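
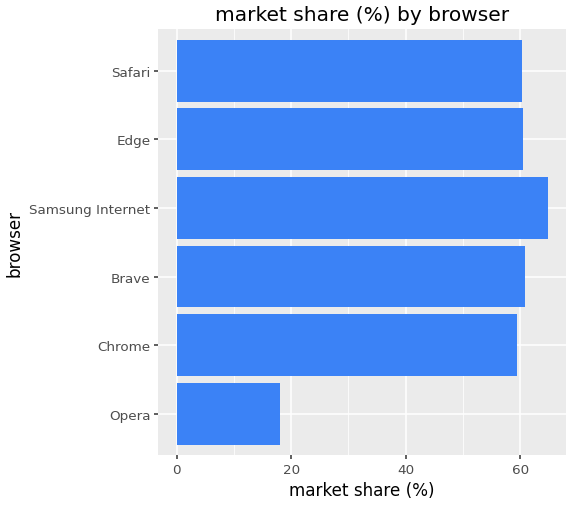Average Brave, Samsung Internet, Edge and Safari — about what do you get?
≈ 60

(60 + 60 + 60 + 60) / 4 ≈ 60.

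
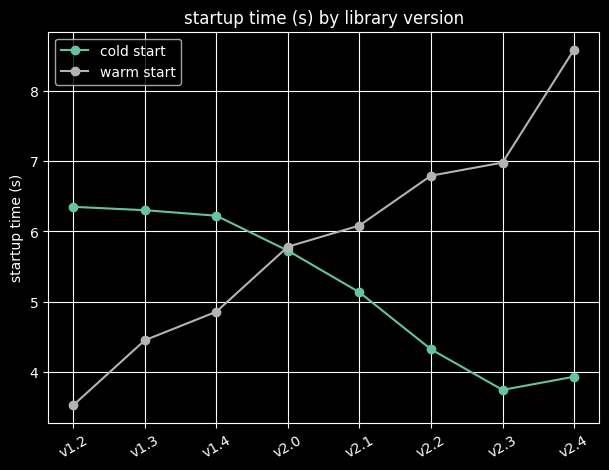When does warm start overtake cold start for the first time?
v2.0

v1.4: warm start ≈ 5.0 vs cold start ≈ 6.0 (not yet); v2.0: warm start ≈ 6.0 vs cold start ≈ 5.5 (first crossover).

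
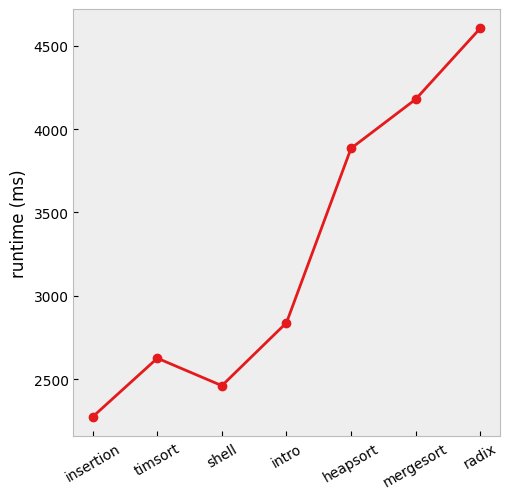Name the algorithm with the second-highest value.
mergesort

Top 3: radix ≈ 4600, mergesort ≈ 4200, heapsort ≈ 3800.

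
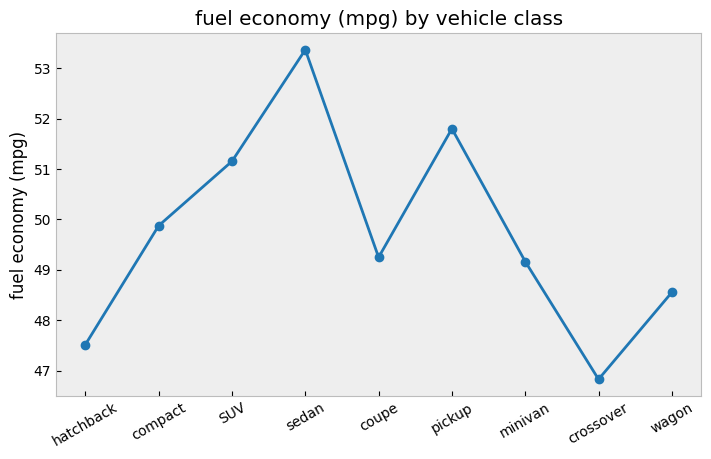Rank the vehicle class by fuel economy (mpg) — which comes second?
Top 3: sedan ≈ 53, pickup ≈ 52, SUV ≈ 51.

pickup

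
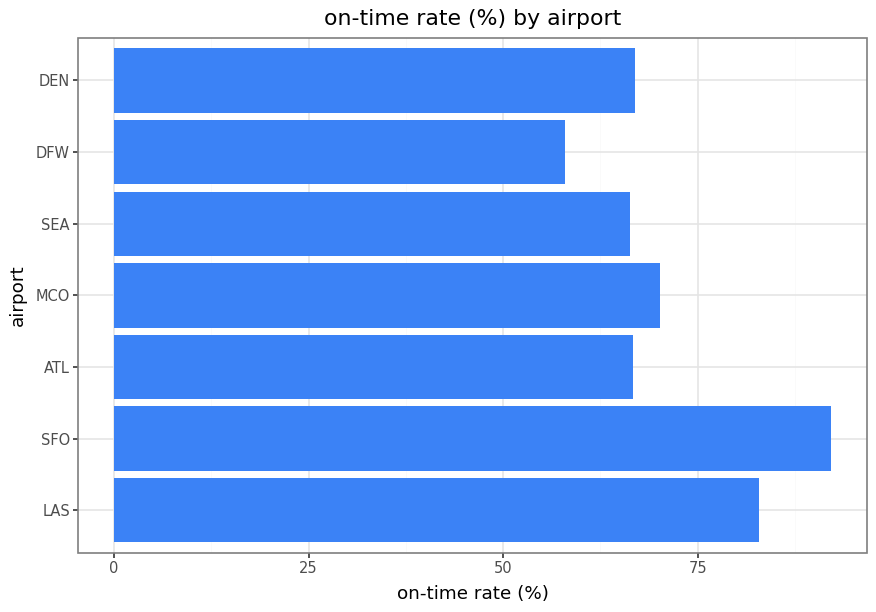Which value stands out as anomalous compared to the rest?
SFO ≈ 90; the rest sit between ≈ 60 and ≈ 80.

SFO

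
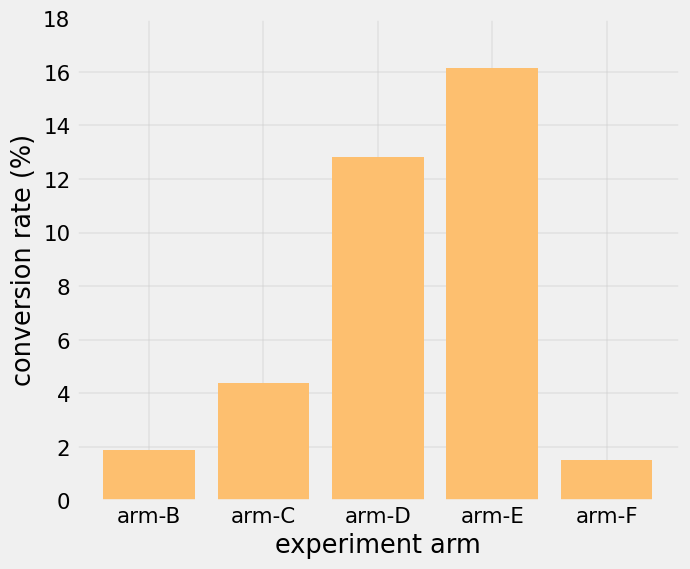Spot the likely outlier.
arm-E ≈ 16; the rest sit between ≈ 2 and ≈ 12.

arm-E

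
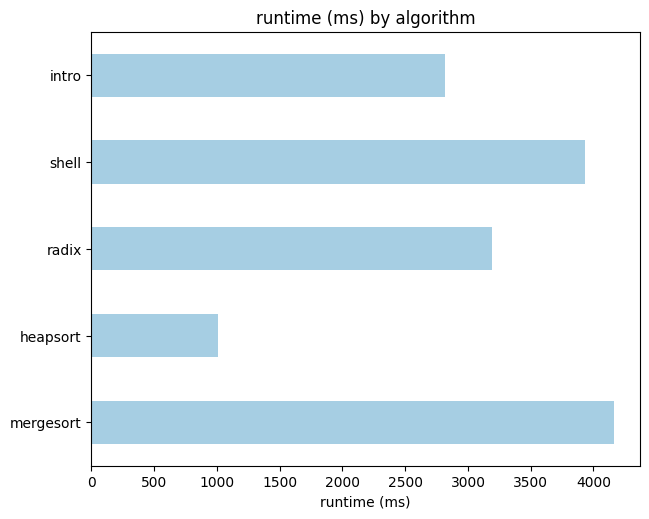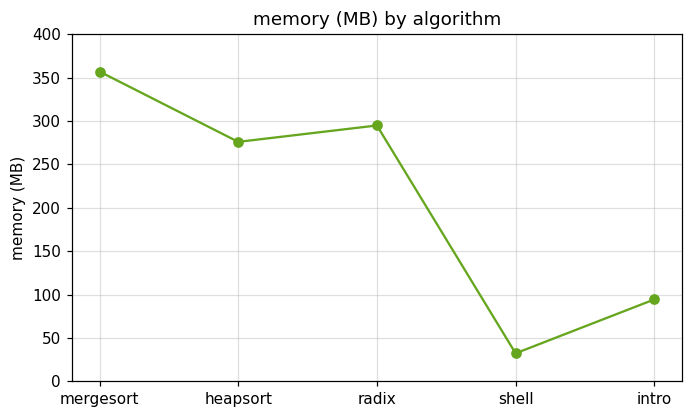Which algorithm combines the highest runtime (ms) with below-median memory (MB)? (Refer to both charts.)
Chart 2 median memory (MB) ≈ 300; below-median algorithms: shell, intro. Among those, shell has the highest runtime (ms) (≈ 4000).

shell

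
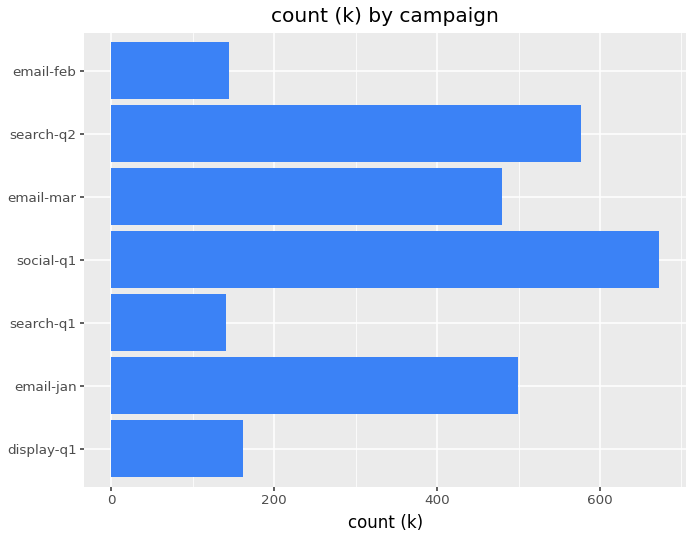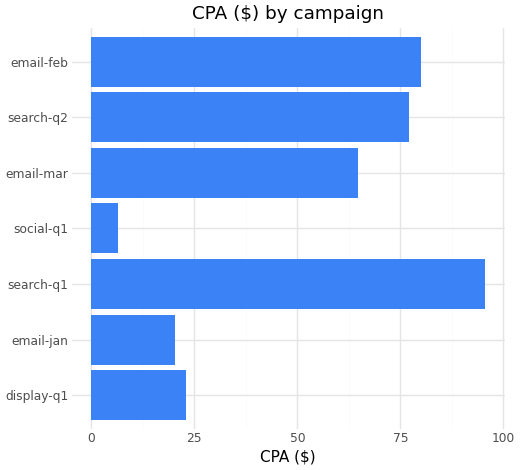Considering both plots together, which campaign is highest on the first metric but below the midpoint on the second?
Chart 2 median CPA ($) ≈ 60; below-median campaigns: display-q1, email-jan, social-q1. Among those, social-q1 has the highest count (k) (≈ 700).

social-q1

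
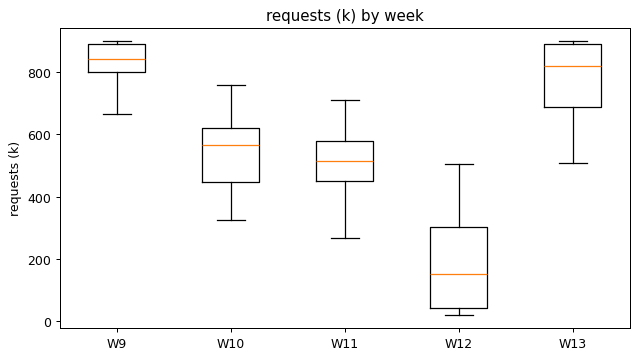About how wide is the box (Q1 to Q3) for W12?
≈ 300

Q3 ≈ 300, Q1 ≈ 0; IQR ≈ 300.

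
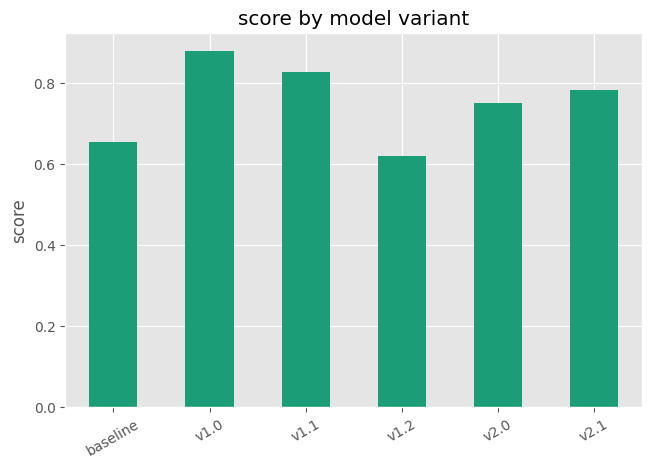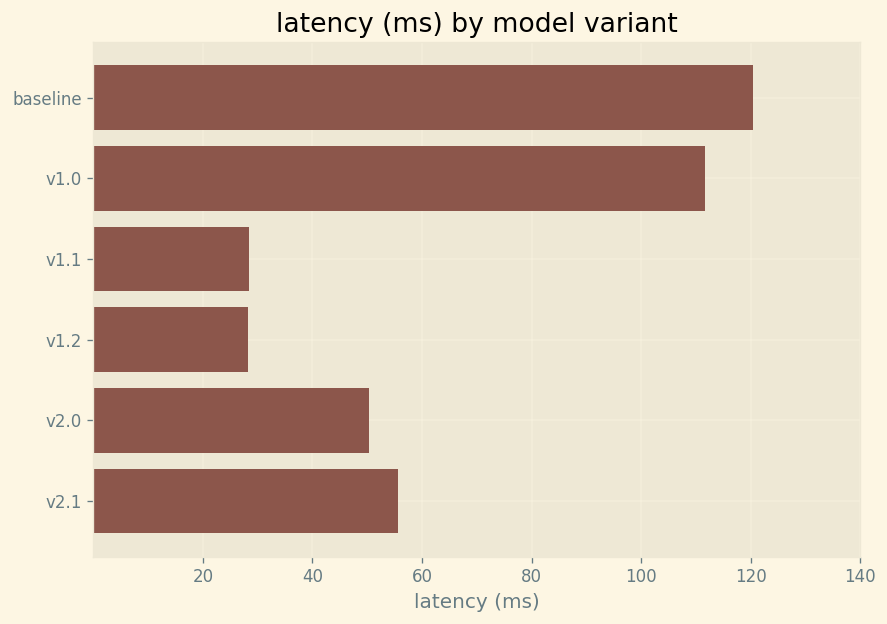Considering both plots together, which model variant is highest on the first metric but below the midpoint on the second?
v1.1

Chart 2 median latency (ms) ≈ 60; below-median model variants: v1.1, v1.2, v2.0. Among those, v1.1 has the highest score (≈ 0.8).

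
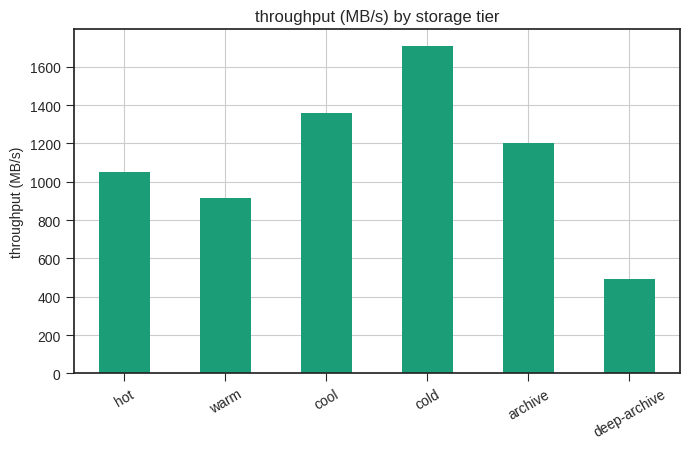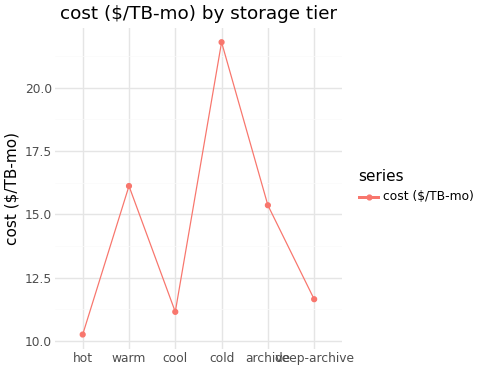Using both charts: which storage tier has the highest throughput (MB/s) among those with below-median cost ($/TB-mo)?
cool

Chart 2 median cost ($/TB-mo) ≈ 14; below-median storage tiers: hot, cool, deep-archive. Among those, cool has the highest throughput (MB/s) (≈ 1400).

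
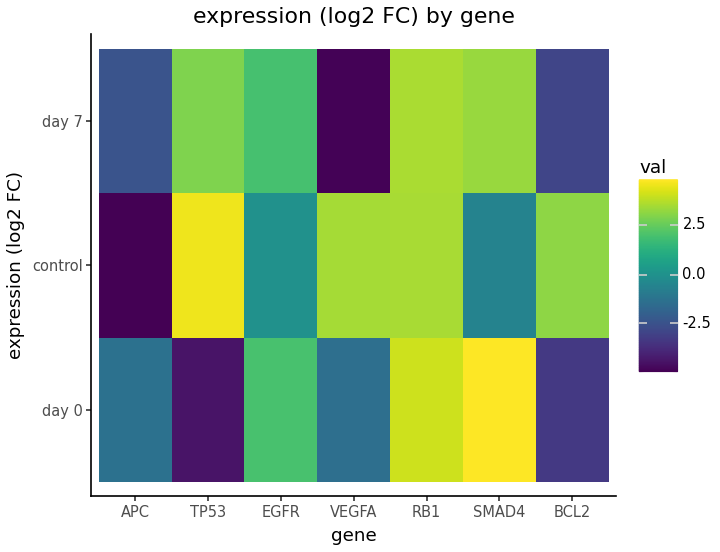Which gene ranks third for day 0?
EGFR

Top 4 for day 0: SMAD4 ≈ 5, RB1 ≈ 4, EGFR ≈ 2, APC ≈ -1.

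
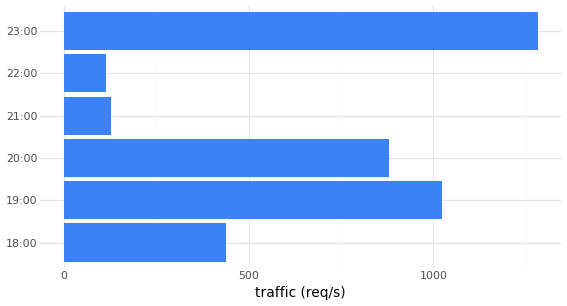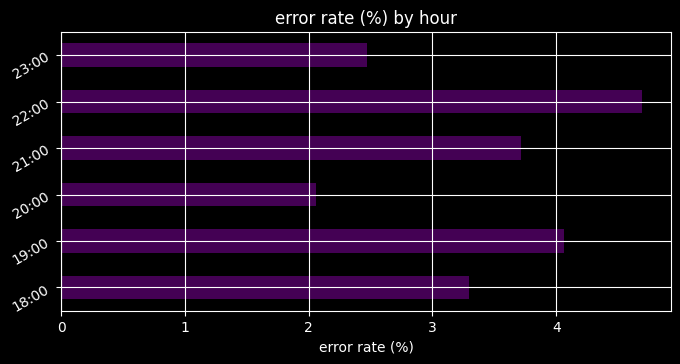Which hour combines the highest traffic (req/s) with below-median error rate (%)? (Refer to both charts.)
23:00

Chart 2 median error rate (%) ≈ 3.5; below-median hours: 18:00, 20:00, 23:00. Among those, 23:00 has the highest traffic (req/s) (≈ 1200).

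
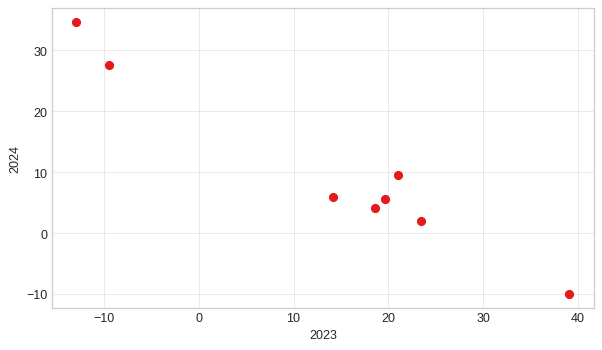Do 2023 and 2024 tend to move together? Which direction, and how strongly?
Points are negatively correlated; strong (|r| ≈ 1.0).

negative, strong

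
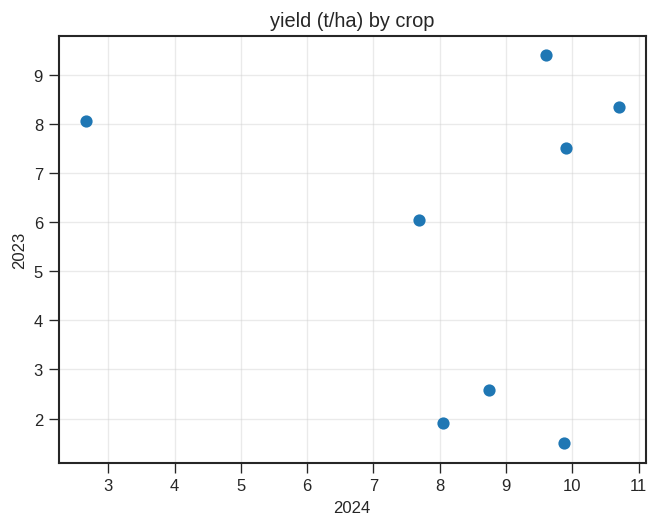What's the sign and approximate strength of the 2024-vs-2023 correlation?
Points are roughly uncorrelated; weak (|r| ≈ 0.1).

no clear correlation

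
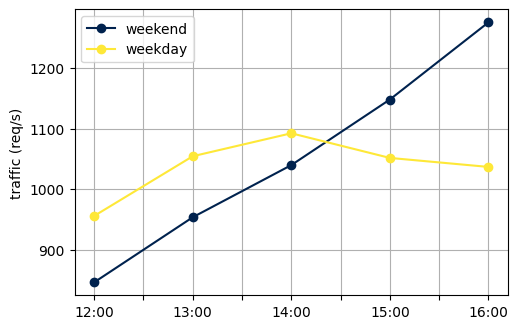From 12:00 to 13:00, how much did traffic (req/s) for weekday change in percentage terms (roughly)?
12:00 ≈ 950, 13:00 ≈ 1050; (1050 − 950) / 950 ≈ +10.5%.

≈ +10.5%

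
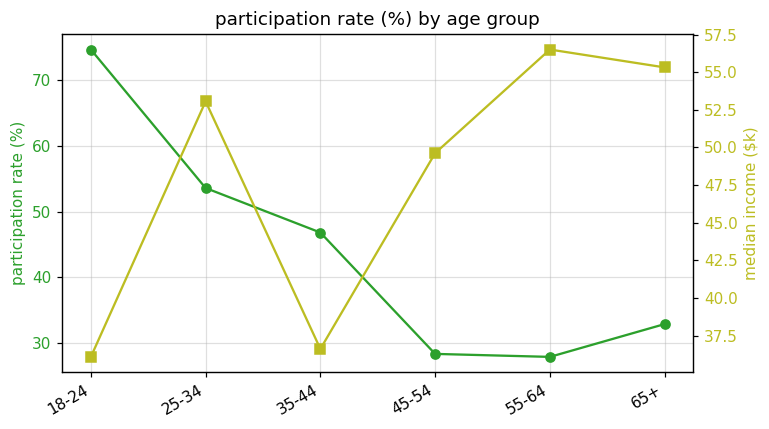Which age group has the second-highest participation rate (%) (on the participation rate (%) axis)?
Top 3 (on the participation rate (%) axis): 18-24 ≈ 75, 25-34 ≈ 55, 35-44 ≈ 45.

25-34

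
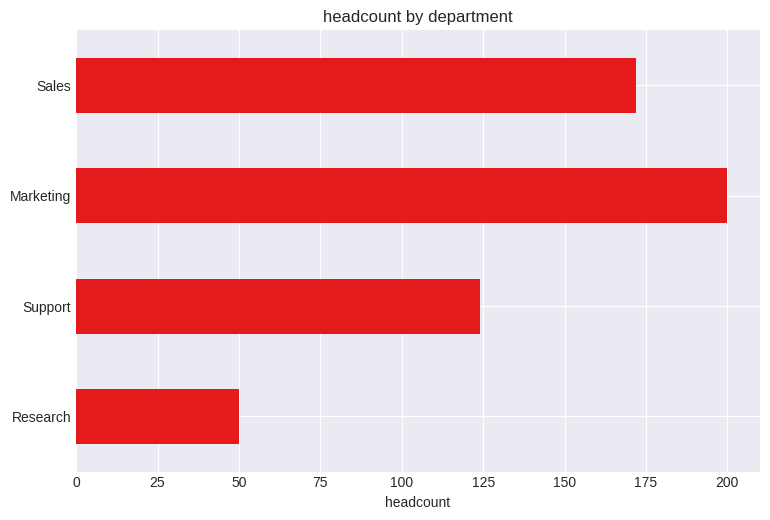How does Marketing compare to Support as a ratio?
Marketing ≈ 200, Support ≈ 120; 200/120 ≈ 1.67.

≈ 1.67×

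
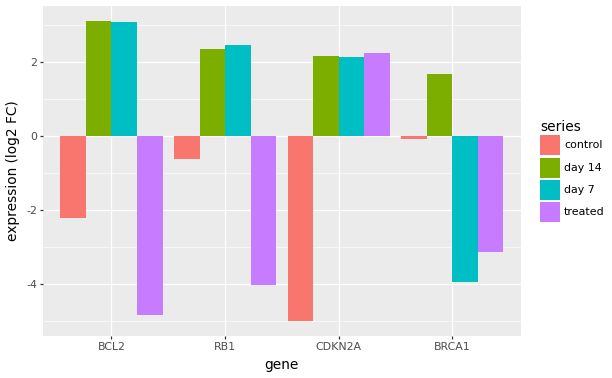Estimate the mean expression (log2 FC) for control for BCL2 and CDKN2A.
≈ -4

(-2 + -5) / 2 ≈ -4.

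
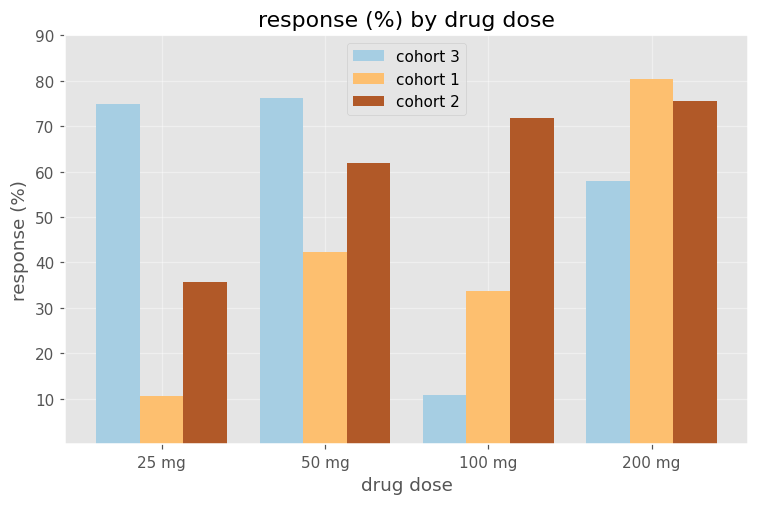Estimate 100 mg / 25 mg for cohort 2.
100 mg ≈ 70, 25 mg ≈ 40; 70/40 ≈ 1.75.

≈ 1.75×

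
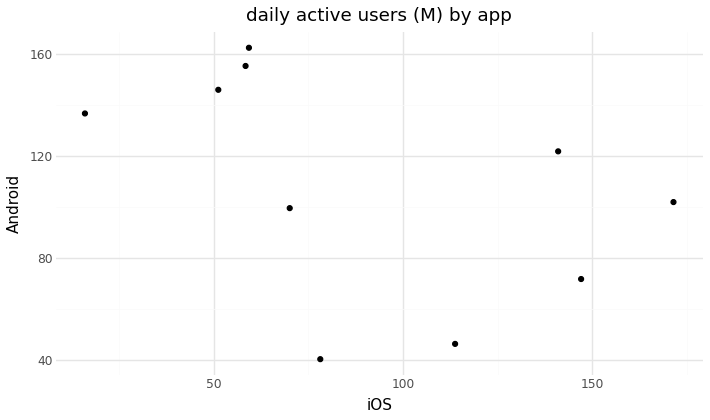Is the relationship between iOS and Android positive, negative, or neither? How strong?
Points are negatively correlated; moderate (|r| ≈ 0.5).

negative, moderate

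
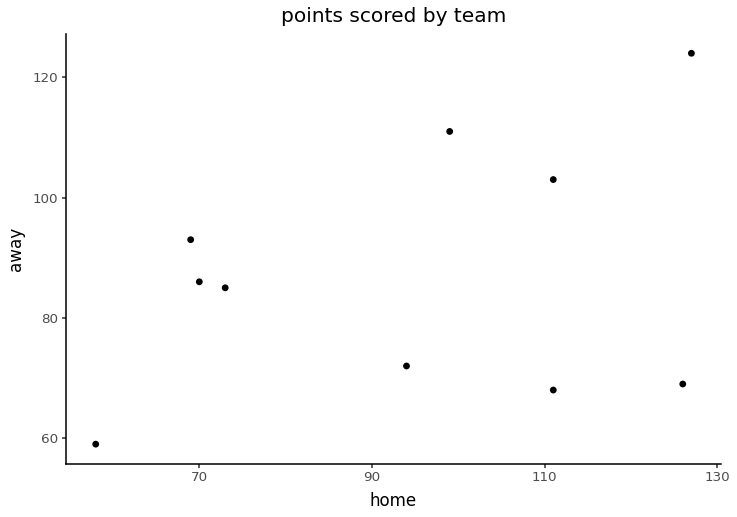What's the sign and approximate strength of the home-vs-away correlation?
positive, weak

Points are positively correlated; weak (|r| ≈ 0.3).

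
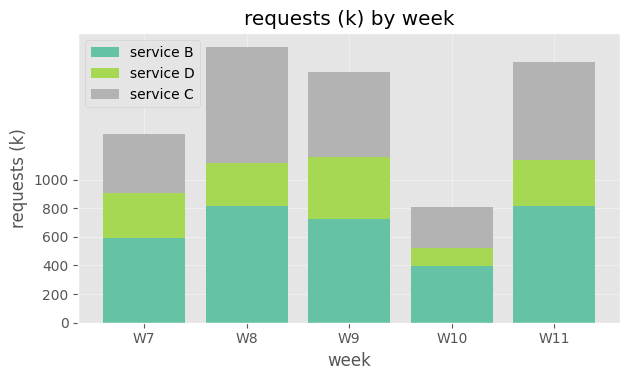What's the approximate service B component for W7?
service B top ≈ 600, bottom ≈ 0; segment ≈ 600.

≈ 600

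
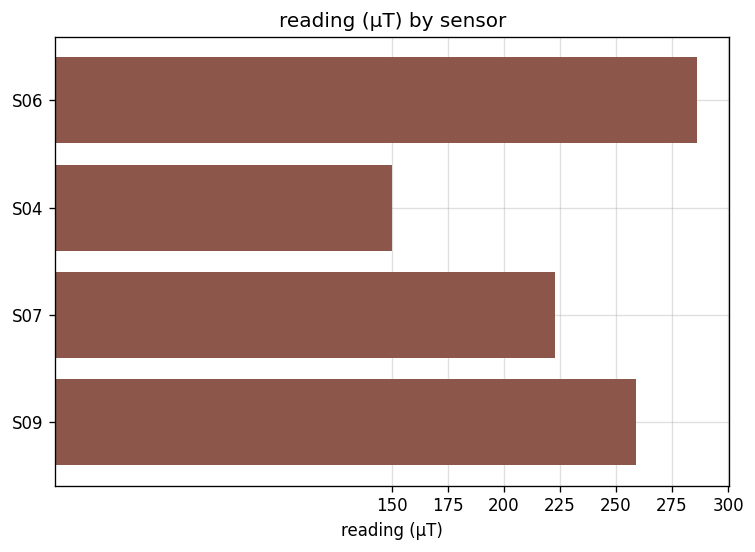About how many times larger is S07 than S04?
S07 ≈ 225, S04 ≈ 150; 225/150 ≈ 1.5.

≈ 1.5×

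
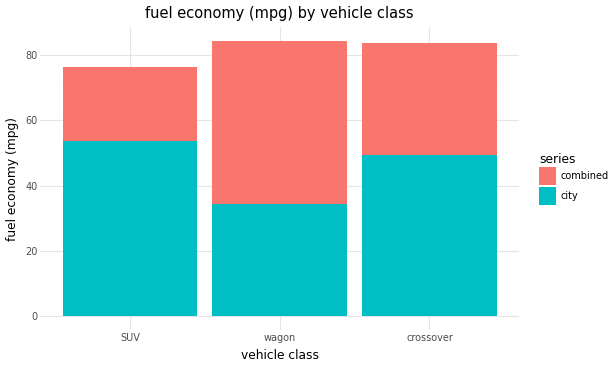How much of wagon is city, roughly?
≈ 30

city top ≈ 30, bottom ≈ 0; segment ≈ 30.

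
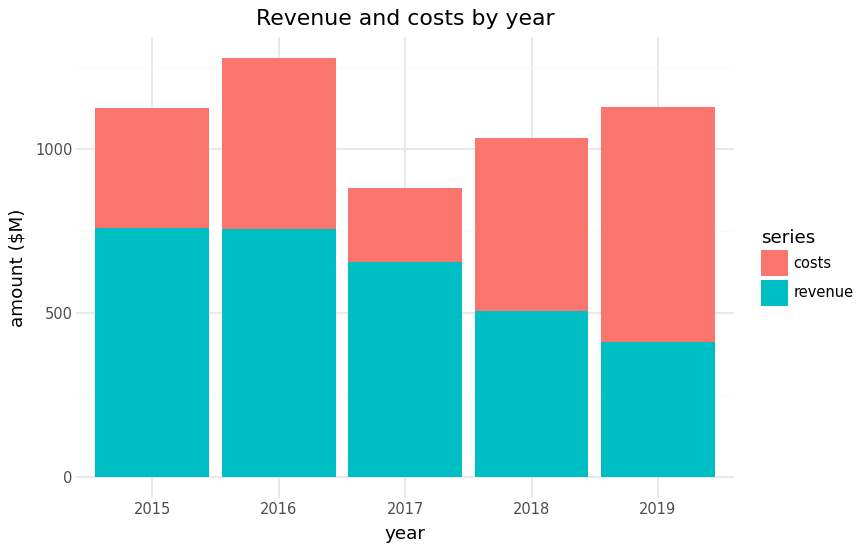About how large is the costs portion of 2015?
≈ 400

costs top ≈ 1200, bottom ≈ 800; segment ≈ 400.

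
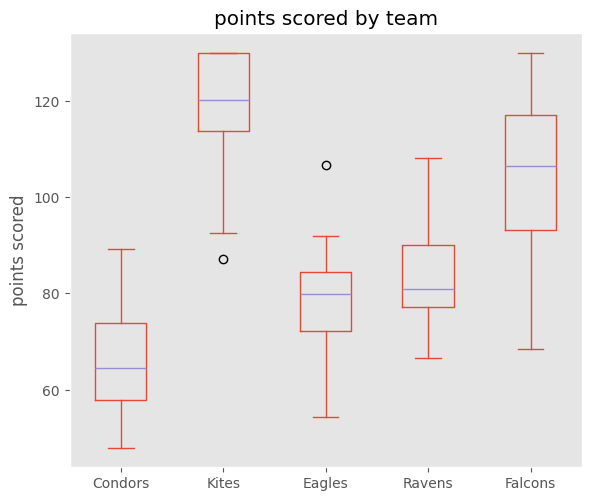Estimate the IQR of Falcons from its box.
Q3 ≈ 115, Q1 ≈ 95; IQR ≈ 20.

≈ 20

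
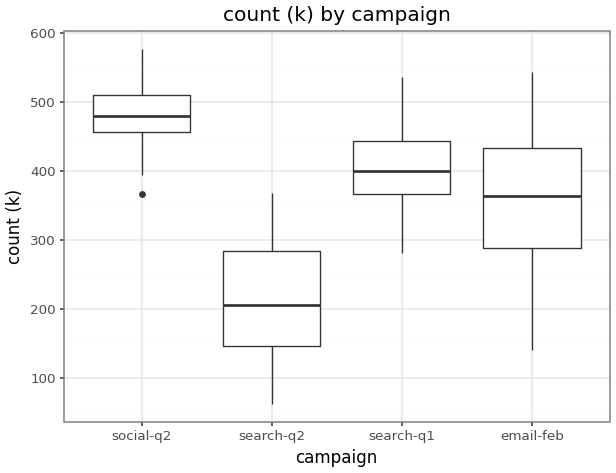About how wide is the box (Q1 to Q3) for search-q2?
Q3 ≈ 275, Q1 ≈ 150; IQR ≈ 125.

≈ 125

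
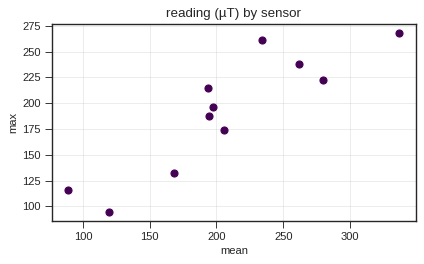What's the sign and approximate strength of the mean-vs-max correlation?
positive, strong

Points are positively correlated; strong (|r| ≈ 0.9).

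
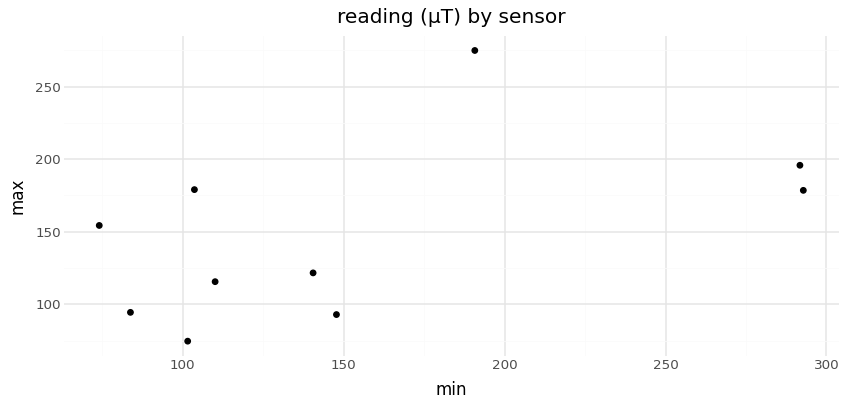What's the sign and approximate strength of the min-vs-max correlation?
Points are positively correlated; moderate (|r| ≈ 0.5).

positive, moderate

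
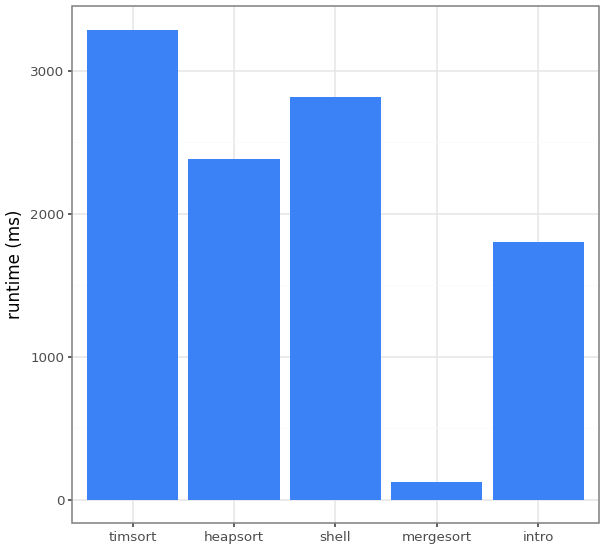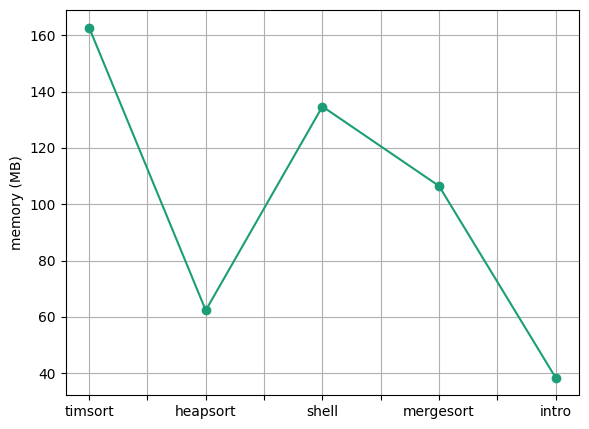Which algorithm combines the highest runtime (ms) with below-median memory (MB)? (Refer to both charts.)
Chart 2 median memory (MB) ≈ 100; below-median algorithms: heapsort, intro. Among those, heapsort has the highest runtime (ms) (≈ 2500).

heapsort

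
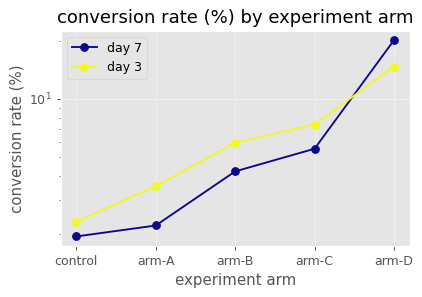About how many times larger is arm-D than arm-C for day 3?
arm-D ≈ 14, arm-C ≈ 8; 14/8 ≈ 1.75.

≈ 1.75×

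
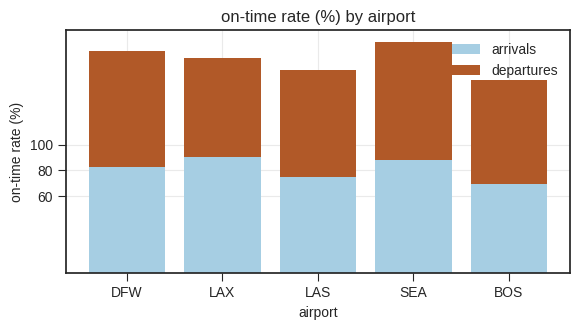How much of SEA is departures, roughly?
≈ 100

departures top ≈ 180, bottom ≈ 80; segment ≈ 100.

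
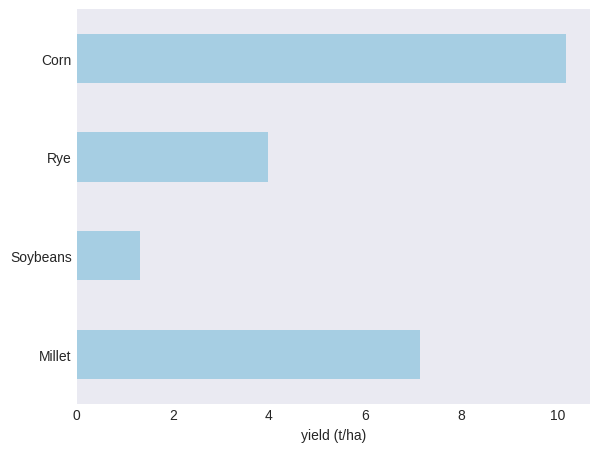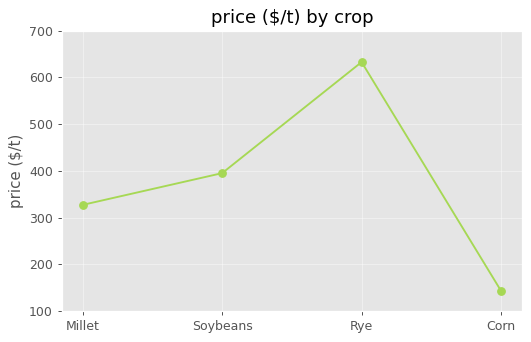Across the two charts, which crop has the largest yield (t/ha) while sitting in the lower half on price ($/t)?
Chart 2 median price ($/t) ≈ 400; below-median crops: Millet, Corn. Among those, Corn has the highest yield (t/ha) (≈ 10).

Corn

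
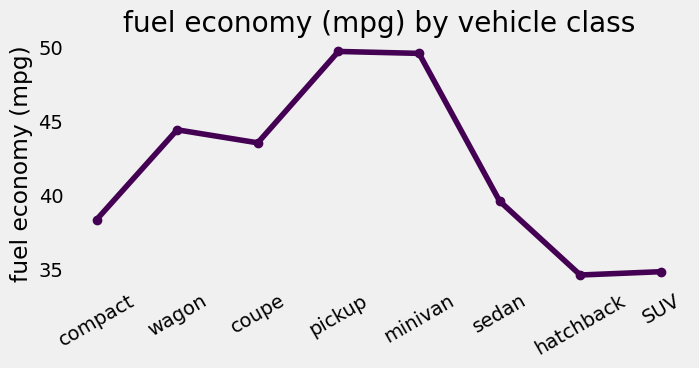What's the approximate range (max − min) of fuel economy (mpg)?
≈ 16

Max pickup ≈ 50, min hatchback ≈ 34; range ≈ 16.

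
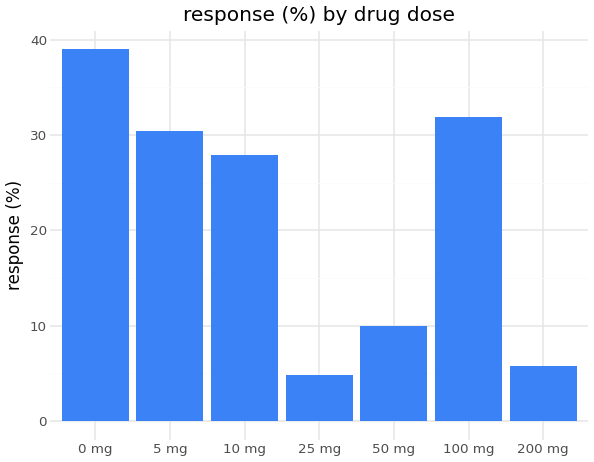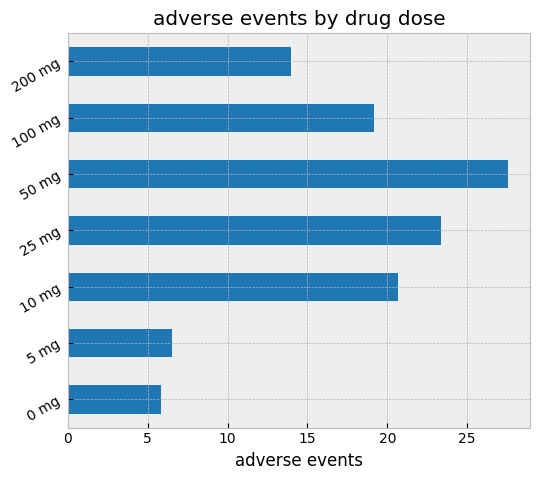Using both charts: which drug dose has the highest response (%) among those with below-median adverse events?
0 mg

Chart 2 median adverse events ≈ 20; below-median drug doses: 0 mg, 5 mg, 200 mg. Among those, 0 mg has the highest response (%) (≈ 40).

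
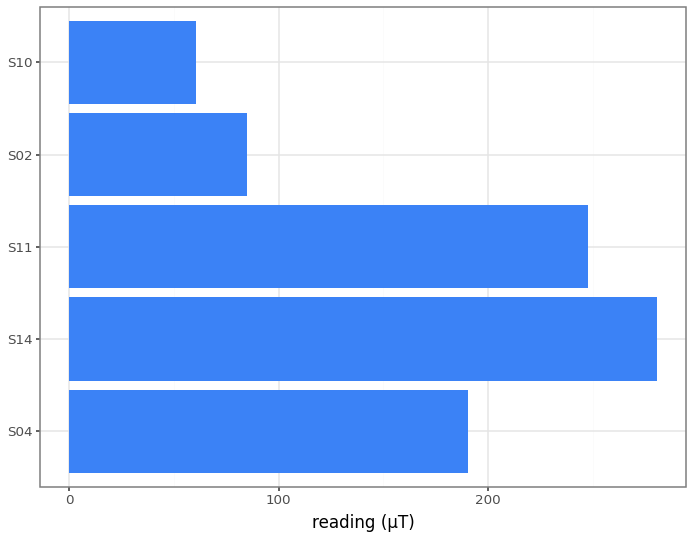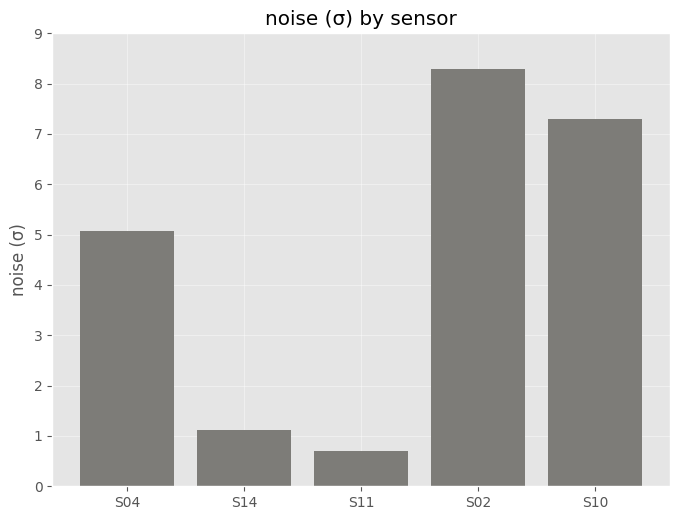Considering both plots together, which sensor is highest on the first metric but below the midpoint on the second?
S14

Chart 2 median noise (σ) ≈ 5; below-median sensors: S14, S11. Among those, S14 has the highest reading (µT) (≈ 300).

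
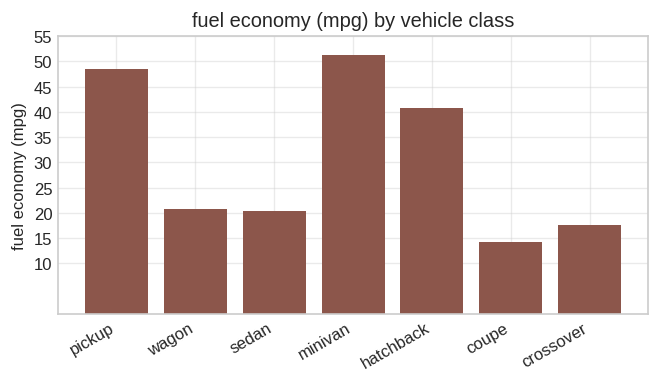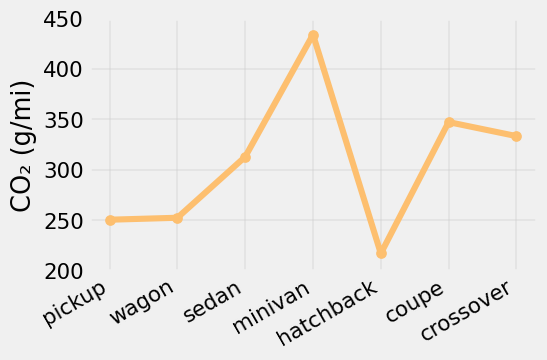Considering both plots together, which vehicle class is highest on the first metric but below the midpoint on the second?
Chart 2 median CO₂ (g/mi) ≈ 300; below-median vehicle classes: pickup, wagon, hatchback. Among those, pickup has the highest fuel economy (mpg) (≈ 50).

pickup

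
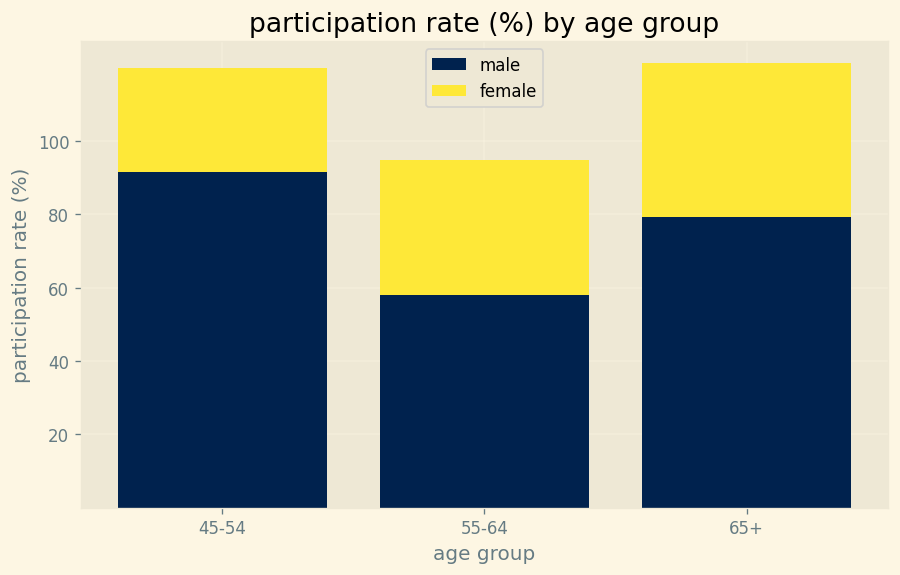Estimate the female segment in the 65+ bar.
female top ≈ 120, bottom ≈ 80; segment ≈ 40.

≈ 40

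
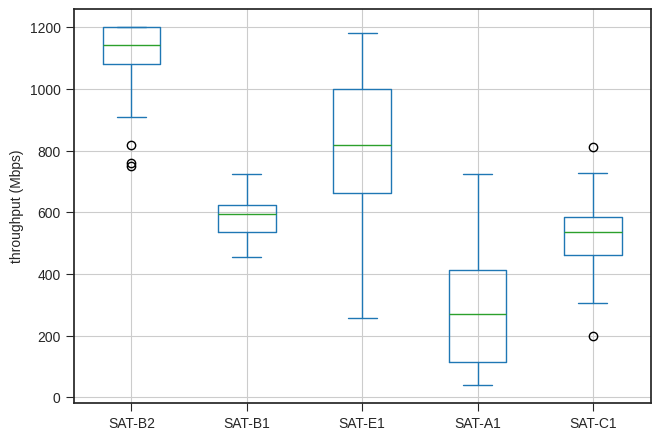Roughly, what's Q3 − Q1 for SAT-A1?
≈ 300

Q3 ≈ 400, Q1 ≈ 100; IQR ≈ 300.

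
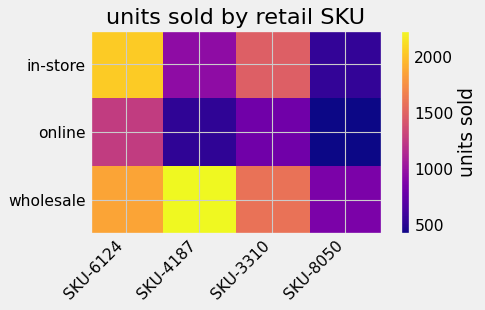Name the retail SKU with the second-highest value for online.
Top 3 for online: SKU-6124 ≈ 1200, SKU-3310 ≈ 800, SKU-4187 ≈ 600.

SKU-3310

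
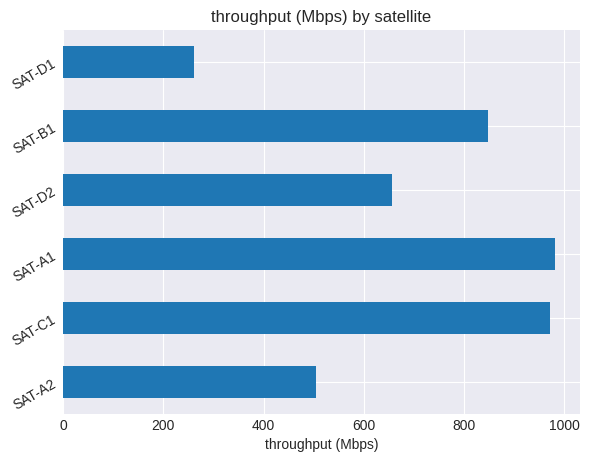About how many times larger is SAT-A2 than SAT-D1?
≈ 1.67×

SAT-A2 ≈ 500, SAT-D1 ≈ 300; 500/300 ≈ 1.67.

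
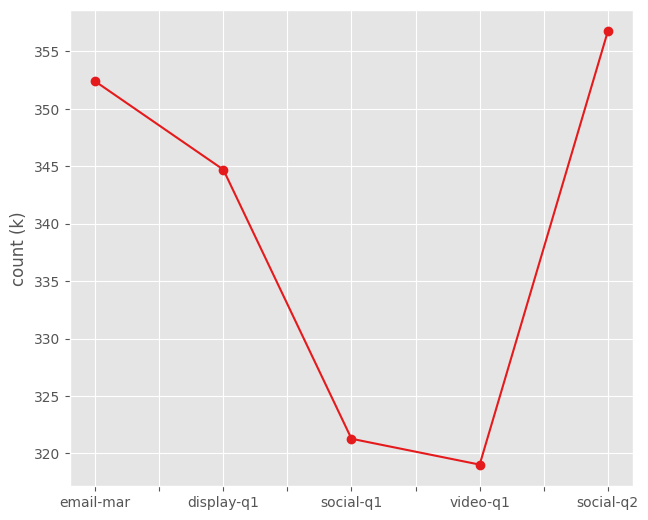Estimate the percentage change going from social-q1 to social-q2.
social-q1 ≈ 320, social-q2 ≈ 355; (355 − 320) / 320 ≈ +10.9%.

≈ +10.9%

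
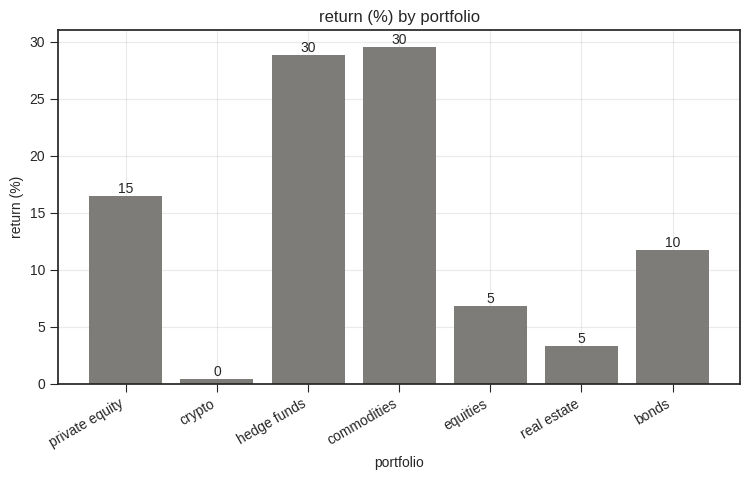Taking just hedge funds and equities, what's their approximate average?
≈ 18

(30 + 5) / 2 ≈ 18.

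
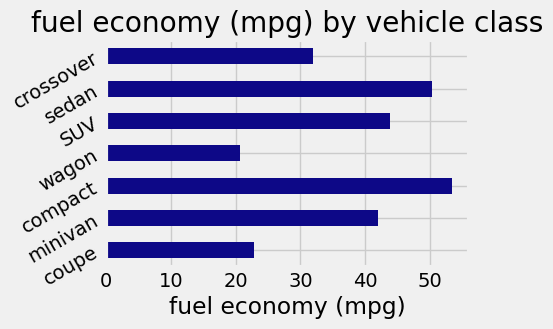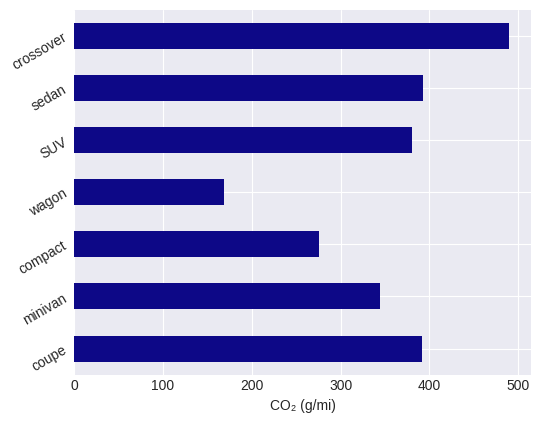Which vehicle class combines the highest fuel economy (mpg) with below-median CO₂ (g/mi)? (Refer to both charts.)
Chart 2 median CO₂ (g/mi) ≈ 400; below-median vehicle classes: minivan, compact, wagon. Among those, compact has the highest fuel economy (mpg) (≈ 55).

compact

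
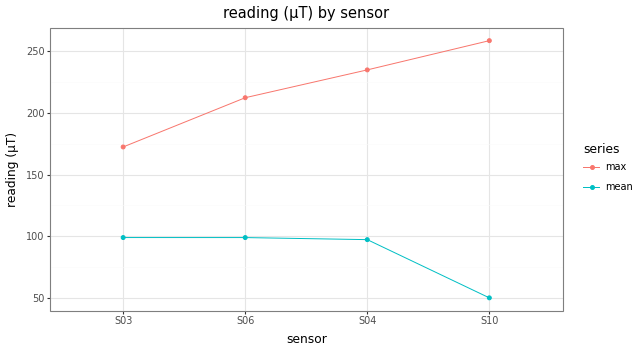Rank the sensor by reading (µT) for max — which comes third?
S06

Top 4 for max: S10 ≈ 260, S04 ≈ 240, S06 ≈ 220, S03 ≈ 180.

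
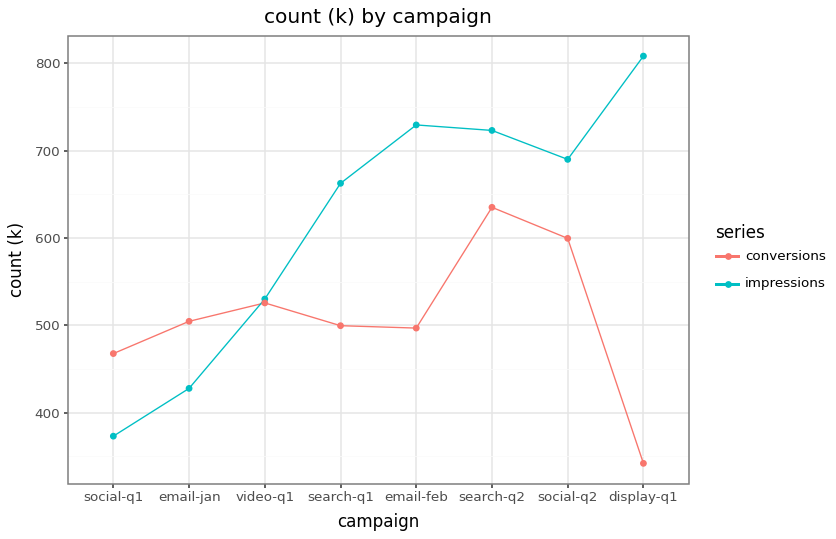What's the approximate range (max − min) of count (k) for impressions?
Max display-q1 ≈ 800, min social-q1 ≈ 350; range ≈ 450.

≈ 450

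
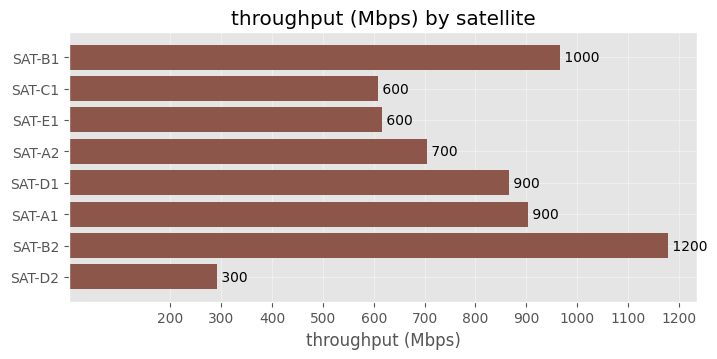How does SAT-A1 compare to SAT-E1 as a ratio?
SAT-A1 ≈ 900, SAT-E1 ≈ 600; 900/600 ≈ 1.5.

≈ 1.5×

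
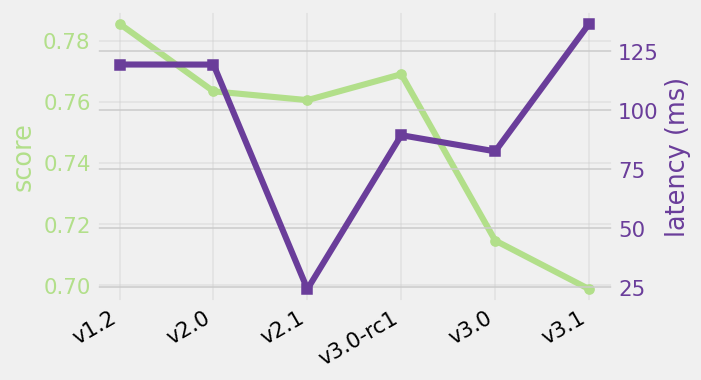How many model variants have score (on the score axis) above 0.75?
4

Above 0.75: v1.2, v2.0, v2.1, v3.0-rc1.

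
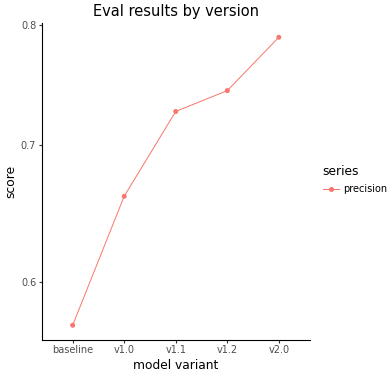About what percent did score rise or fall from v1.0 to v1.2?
≈ +12.1%

v1.0 ≈ 0.66, v1.2 ≈ 0.74; (0.74 − 0.66) / 0.66 ≈ +12.1%.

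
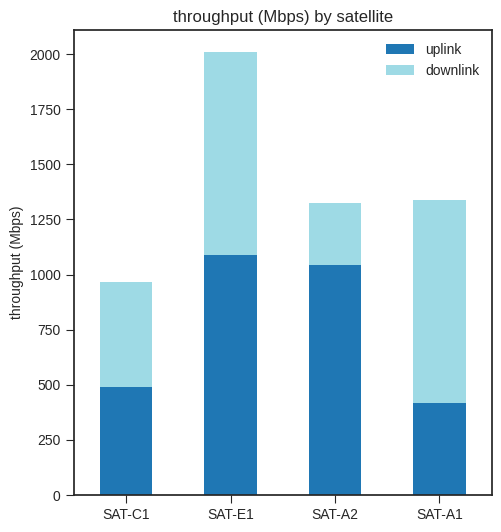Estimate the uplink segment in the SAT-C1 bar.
≈ 400

uplink top ≈ 400, bottom ≈ 0; segment ≈ 400.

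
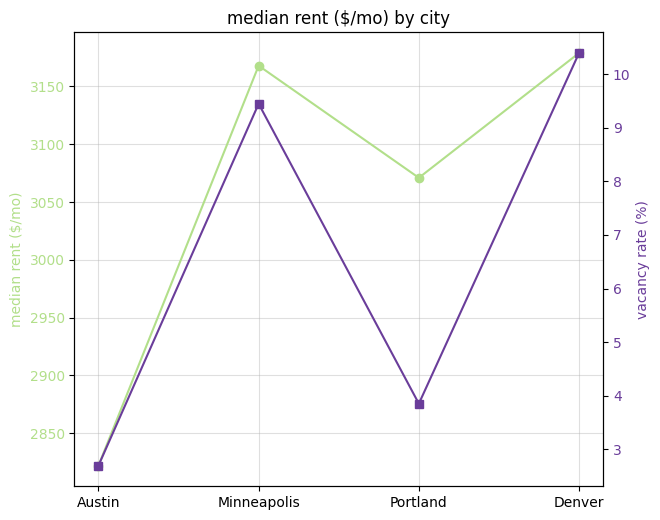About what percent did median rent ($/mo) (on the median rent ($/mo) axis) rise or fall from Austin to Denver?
Austin ≈ 2800, Denver ≈ 3200; (3200 − 2800) / 2800 ≈ +14.3%.

≈ +14.3%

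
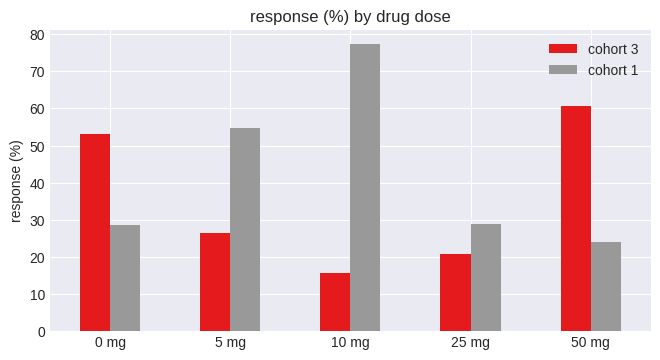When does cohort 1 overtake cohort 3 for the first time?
5 mg

0 mg: cohort 1 ≈ 30 vs cohort 3 ≈ 50 (not yet); 5 mg: cohort 1 ≈ 50 vs cohort 3 ≈ 30 (first crossover).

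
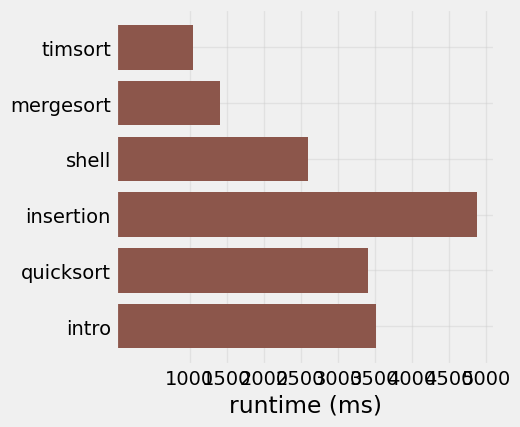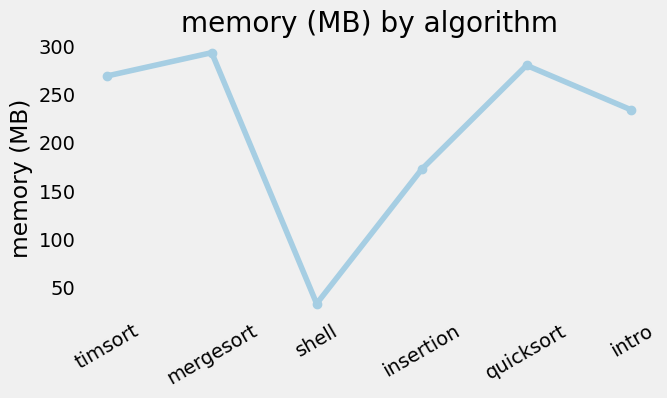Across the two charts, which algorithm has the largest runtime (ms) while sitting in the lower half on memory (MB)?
Chart 2 median memory (MB) ≈ 250; below-median algorithms: shell, insertion, intro. Among those, insertion has the highest runtime (ms) (≈ 5000).

insertion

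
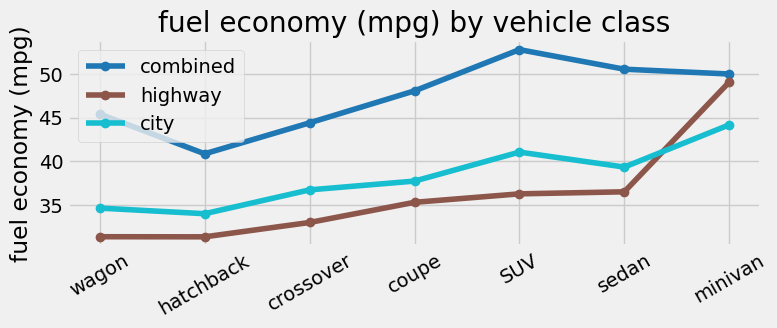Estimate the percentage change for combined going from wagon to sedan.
wagon ≈ 46, sedan ≈ 50; (50 − 46) / 46 ≈ +8.7%.

≈ +8.7%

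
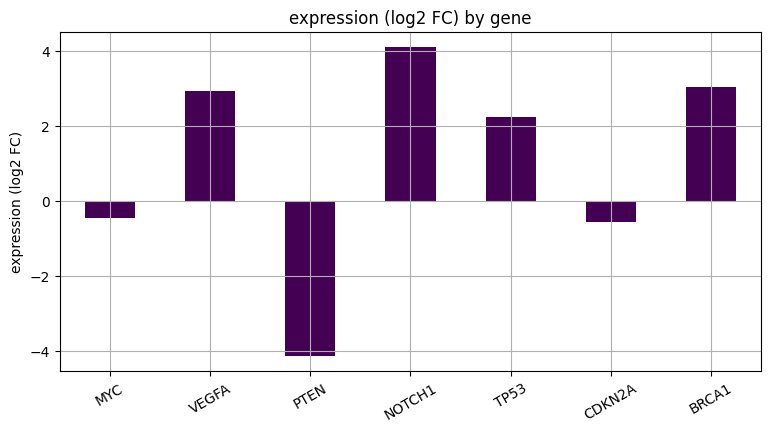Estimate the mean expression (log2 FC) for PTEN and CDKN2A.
(-4 + -1) / 2 ≈ -2.

≈ -2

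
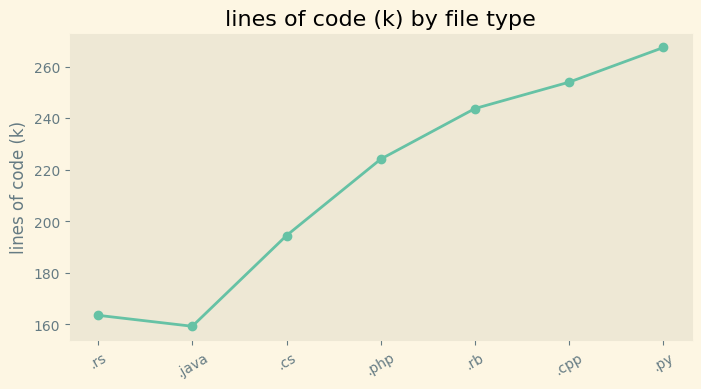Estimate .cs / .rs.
≈ 1.19×

.cs ≈ 190, .rs ≈ 160; 190/160 ≈ 1.19.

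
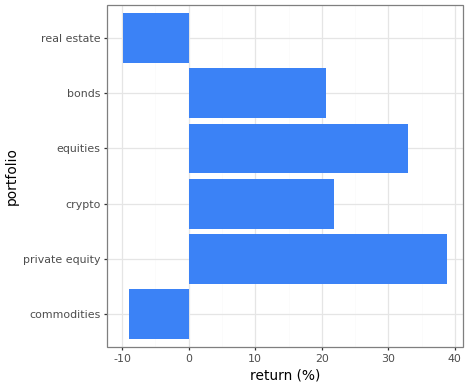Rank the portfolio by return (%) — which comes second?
equities

Top 3: private equity ≈ 40, equities ≈ 35, crypto ≈ 20.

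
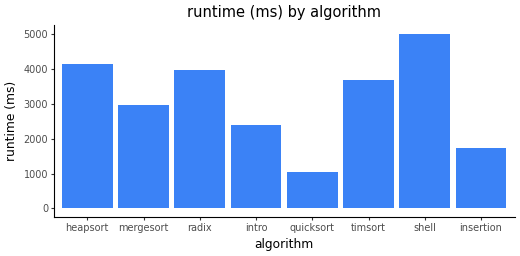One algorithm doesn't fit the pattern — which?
quicksort

quicksort ≈ 1000; the rest sit between ≈ 1500 and ≈ 5000.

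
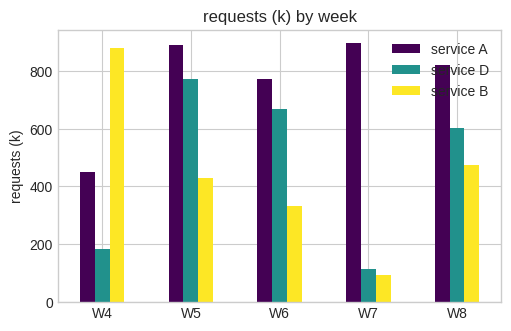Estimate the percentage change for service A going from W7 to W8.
≈ -11.1%

W7 ≈ 900, W8 ≈ 800; (800 − 900) / 900 ≈ -11.1%.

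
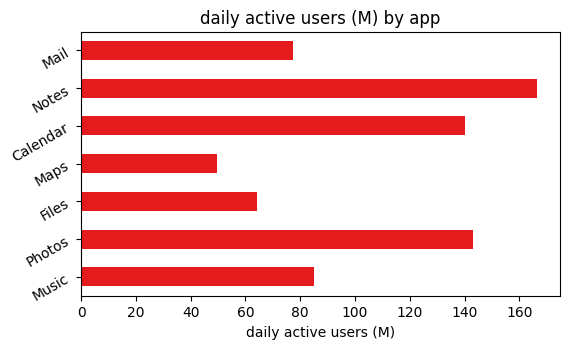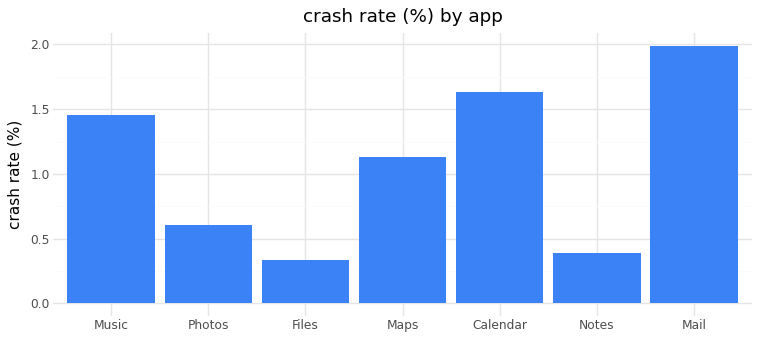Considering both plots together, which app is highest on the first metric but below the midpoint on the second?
Notes

Chart 2 median crash rate (%) ≈ 1.2; below-median apps: Photos, Files, Notes. Among those, Notes has the highest daily active users (M) (≈ 160).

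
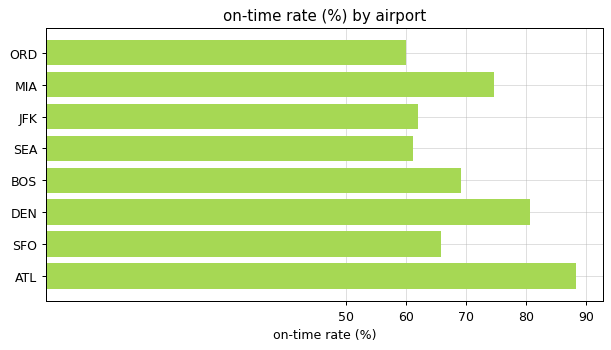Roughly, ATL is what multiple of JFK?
ATL ≈ 90, JFK ≈ 60; 90/60 ≈ 1.5.

≈ 1.5×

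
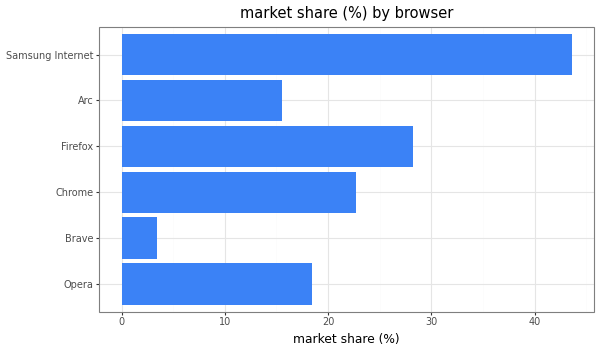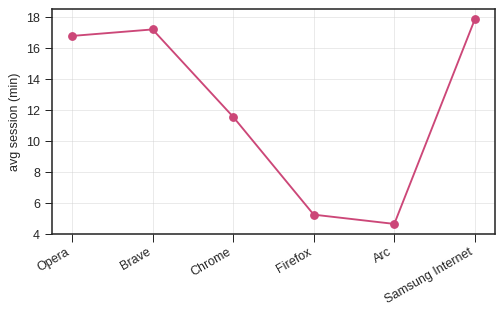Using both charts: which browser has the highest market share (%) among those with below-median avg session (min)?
Firefox

Chart 2 median avg session (min) ≈ 14; below-median browsers: Chrome, Firefox, Arc. Among those, Firefox has the highest market share (%) (≈ 30).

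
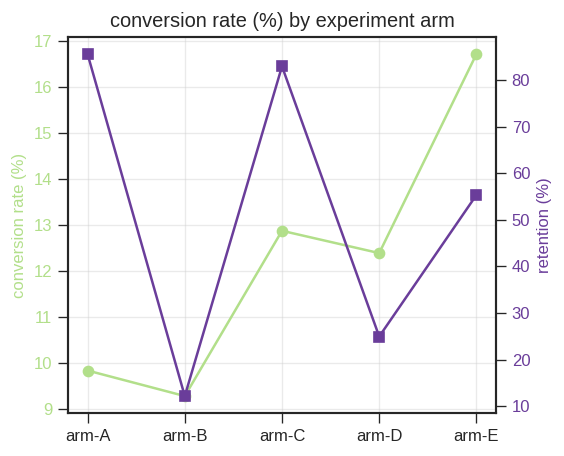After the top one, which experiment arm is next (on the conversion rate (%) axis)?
arm-C

Top 3 (on the conversion rate (%) axis): arm-E ≈ 17, arm-C ≈ 13, arm-D ≈ 12.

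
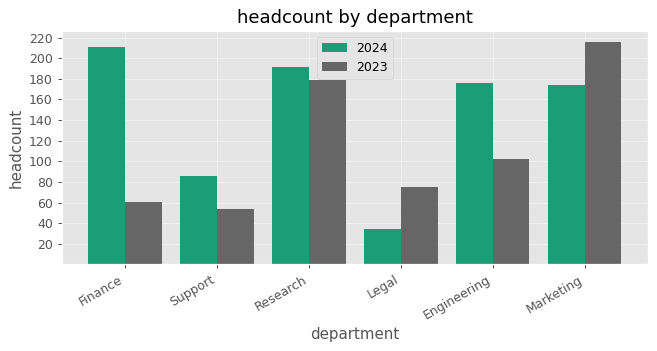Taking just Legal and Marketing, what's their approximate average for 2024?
(40 + 180) / 2 ≈ 110.

≈ 110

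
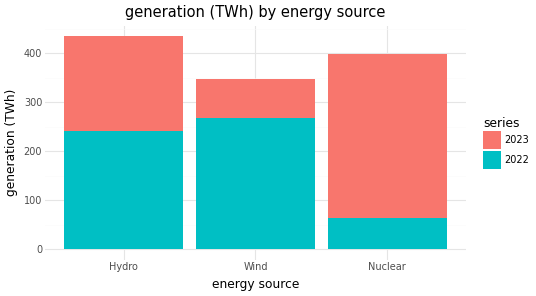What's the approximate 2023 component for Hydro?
≈ 200

2023 top ≈ 450, bottom ≈ 250; segment ≈ 200.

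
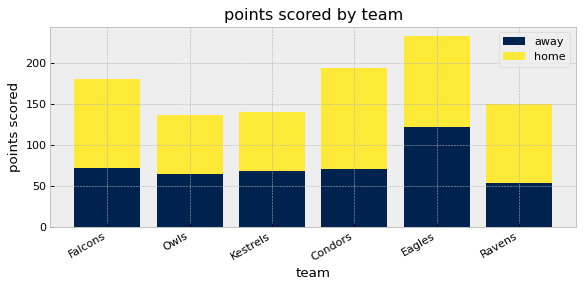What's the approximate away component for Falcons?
away top ≈ 80, bottom ≈ 0; segment ≈ 80.

≈ 80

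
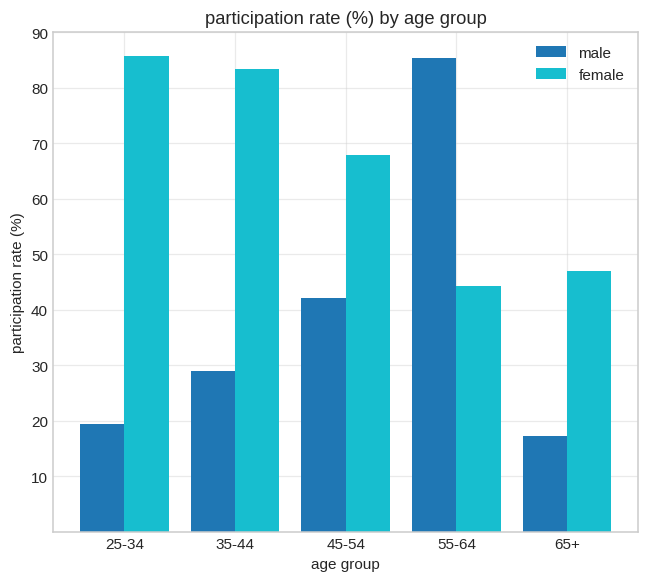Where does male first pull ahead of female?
55-64

45-54: male ≈ 40 vs female ≈ 70 (not yet); 55-64: male ≈ 90 vs female ≈ 40 (first crossover).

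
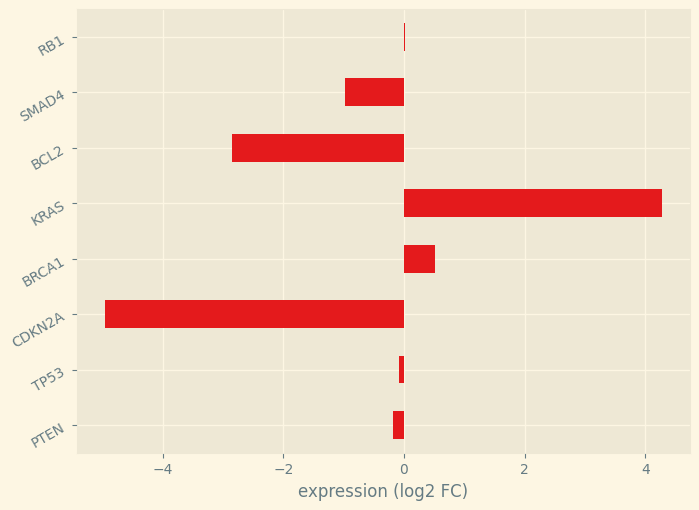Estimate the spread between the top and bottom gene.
Max KRAS ≈ 4, min CDKN2A ≈ -5; range ≈ 9.

≈ 9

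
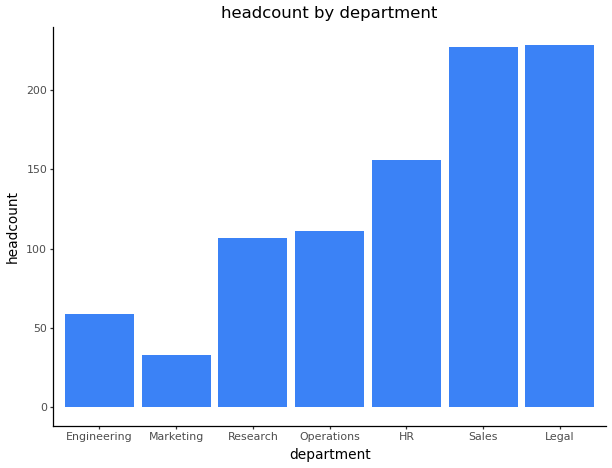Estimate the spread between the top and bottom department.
≈ 180

Max Legal ≈ 220, min Marketing ≈ 40; range ≈ 180.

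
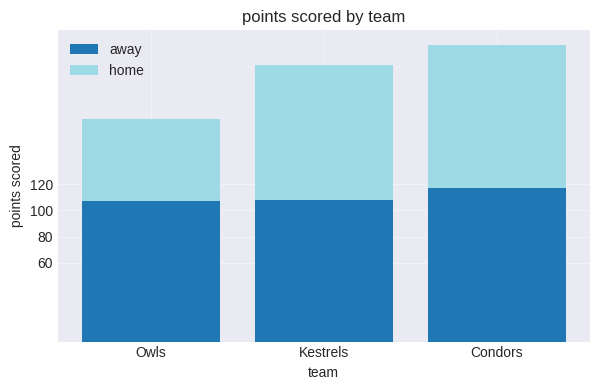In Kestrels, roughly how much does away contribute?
away top ≈ 100, bottom ≈ 0; segment ≈ 100.

≈ 100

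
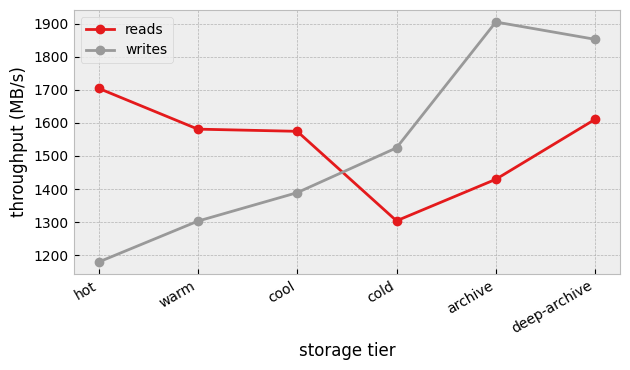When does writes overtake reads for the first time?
cool: writes ≈ 1400 vs reads ≈ 1600 (not yet); cold: writes ≈ 1500 vs reads ≈ 1300 (first crossover).

cold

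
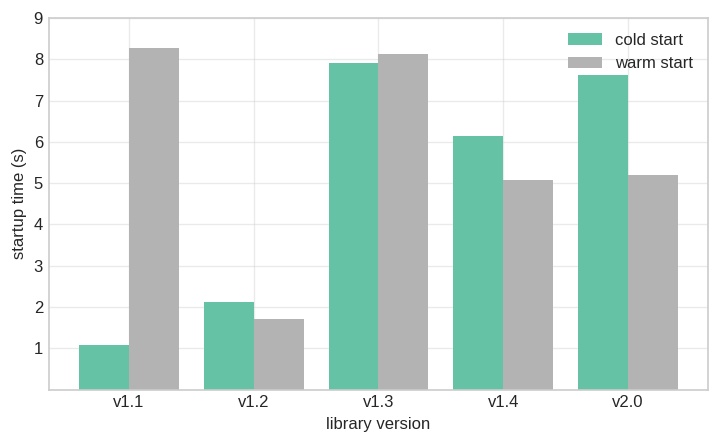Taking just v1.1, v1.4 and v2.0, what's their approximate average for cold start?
(1 + 6 + 8) / 3 ≈ 5.

≈ 5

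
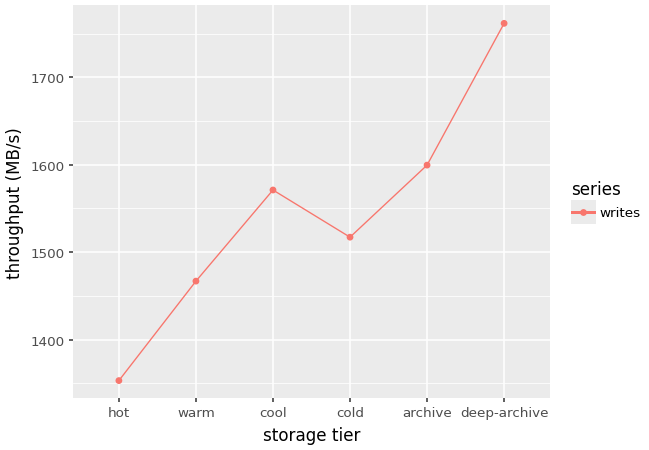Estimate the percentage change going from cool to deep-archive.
≈ +12.9%

cool ≈ 1550, deep-archive ≈ 1750; (1750 − 1550) / 1550 ≈ +12.9%.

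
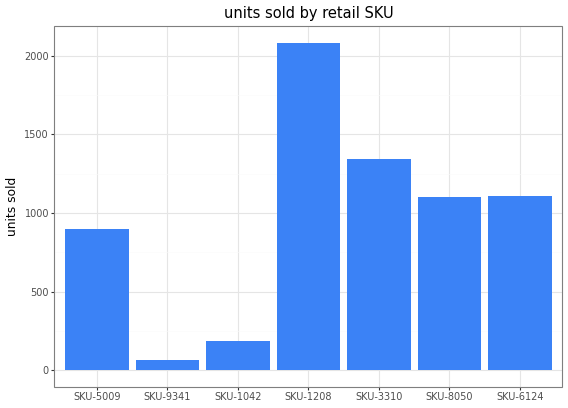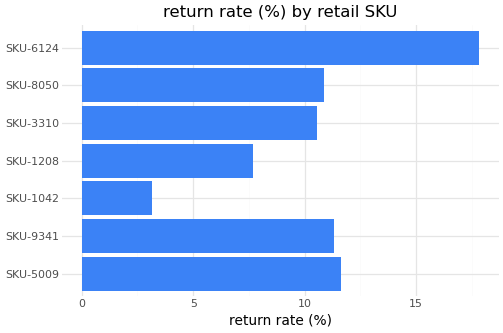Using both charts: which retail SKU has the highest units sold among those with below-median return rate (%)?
SKU-1208

Chart 2 median return rate (%) ≈ 10; below-median retail SKUs: SKU-1042, SKU-1208, SKU-3310. Among those, SKU-1208 has the highest units sold (≈ 2000).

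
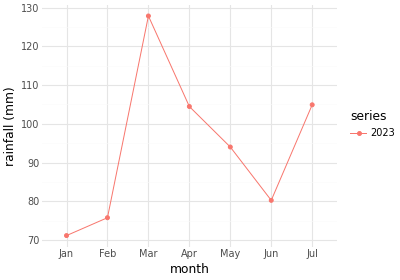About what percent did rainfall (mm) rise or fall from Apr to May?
Apr ≈ 105, May ≈ 95; (95 − 105) / 105 ≈ -9.5%.

≈ -9.5%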